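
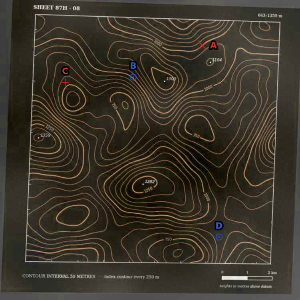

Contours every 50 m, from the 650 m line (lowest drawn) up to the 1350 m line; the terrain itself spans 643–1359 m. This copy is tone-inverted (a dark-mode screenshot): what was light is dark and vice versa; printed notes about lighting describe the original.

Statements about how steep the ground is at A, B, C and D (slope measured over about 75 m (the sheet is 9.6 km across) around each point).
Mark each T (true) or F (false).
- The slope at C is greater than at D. T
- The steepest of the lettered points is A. F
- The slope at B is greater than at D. T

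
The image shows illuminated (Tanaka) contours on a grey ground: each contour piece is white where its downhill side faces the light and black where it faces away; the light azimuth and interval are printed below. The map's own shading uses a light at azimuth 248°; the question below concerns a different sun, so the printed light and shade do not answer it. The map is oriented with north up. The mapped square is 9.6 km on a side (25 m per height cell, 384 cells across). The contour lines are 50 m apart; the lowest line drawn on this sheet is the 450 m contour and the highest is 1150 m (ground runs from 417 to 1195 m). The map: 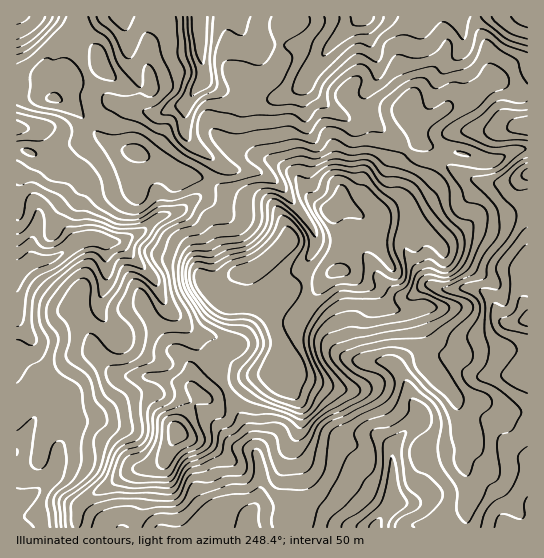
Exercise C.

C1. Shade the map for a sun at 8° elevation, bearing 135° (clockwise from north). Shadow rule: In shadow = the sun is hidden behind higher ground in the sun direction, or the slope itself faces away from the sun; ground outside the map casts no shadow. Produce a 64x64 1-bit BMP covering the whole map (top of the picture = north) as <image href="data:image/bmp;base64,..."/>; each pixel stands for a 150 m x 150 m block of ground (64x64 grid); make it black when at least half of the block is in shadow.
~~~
<image width="64" height="64" href="data:image/bmp;base64,Qk0+AgAAAAAAAD4AAAAoAAAAQAAAAEAAAAABAAEAAAAAAAACAAATCwAAEwsAAAIAAAAAAAAA////AAAAAAAOAAAAAAeAAB4AAAMAB/gA/gAAAgAH/AD/AAAAAAP/AH/AAAAAA4cA//AAAAABgAD/+AABAAGAAP/8AAEAAYAA///AAwABgAD//8ADAAGAAP//4AEAAcAA///gAAAB/AB///AAAAD+AD//8AAAADwAP//4AAAAPAA///gAAAAQAD//+AAAAAAAP//wAAAAAAA//5wQAAAAAH///DwAGAAA///4PgAAAAD///B/AAAAAP//8X8AAAAA///z/wAAAAD///v+AAAAB/8//AAAAAAD8DgeAAAAAAD4OD4AAAAAAPw+NAAAAH8A/j4+AAAAPwD/P34AAAAAAP+//kAEAAAA////8A8AAAD////+DwAAAP////8PAAAA/////48AAABz////zgAAADPf///OAAAAEA///8wAAAAAD///ngAAAAAP//+/AAAAAB////8AAAAAOf///4MAAQAx////g4ABAAA////zgAAAAB////IAAAAAH/f/+AAQgAAf5//4Afz8Dj/P//AH//wOPx//8AB/AAx/P//gAAgAAH9//4AAAAAAf//+AwAAAAAf//8PiAAwAAf//5+MABAAB///n84AAAAH/5/f78DAAQf+H//34OADB+AP//vg8AMHwA//++P4AwfAD/8/5/gDB8AD/x/n/AcHwAH/G+z+BwOAAf8DgA=="/>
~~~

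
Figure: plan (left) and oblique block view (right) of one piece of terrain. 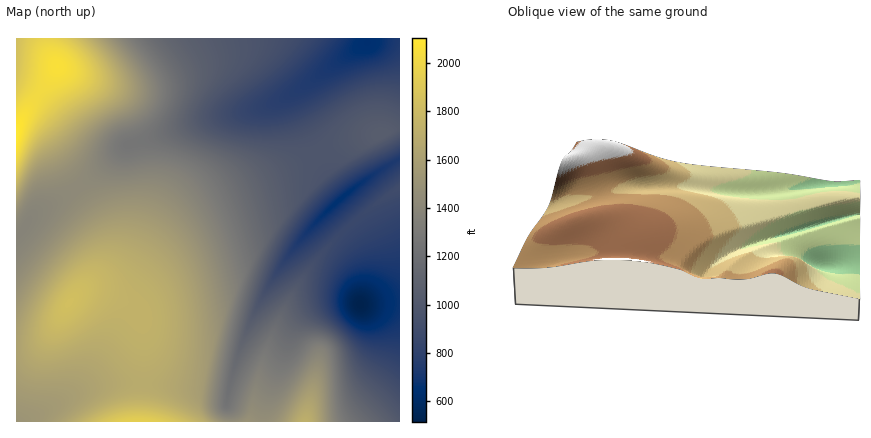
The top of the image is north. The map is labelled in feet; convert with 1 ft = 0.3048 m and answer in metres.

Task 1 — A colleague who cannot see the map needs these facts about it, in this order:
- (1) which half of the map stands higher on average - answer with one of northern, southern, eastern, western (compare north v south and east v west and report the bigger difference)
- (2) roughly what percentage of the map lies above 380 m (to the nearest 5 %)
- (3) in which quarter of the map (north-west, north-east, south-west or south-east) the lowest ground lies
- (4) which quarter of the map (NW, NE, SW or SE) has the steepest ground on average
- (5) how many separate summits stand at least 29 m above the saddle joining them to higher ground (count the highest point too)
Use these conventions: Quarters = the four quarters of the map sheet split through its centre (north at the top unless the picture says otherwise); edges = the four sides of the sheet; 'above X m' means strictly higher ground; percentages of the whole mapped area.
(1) The western half stands higher on average than the eastern half.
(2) About 55 % of the map lies above 380 m.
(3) The lowest ground is in the south-east quarter.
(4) The south-east quarter is the steepest part of the map.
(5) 4 summits rise at least 29 m above their surroundings.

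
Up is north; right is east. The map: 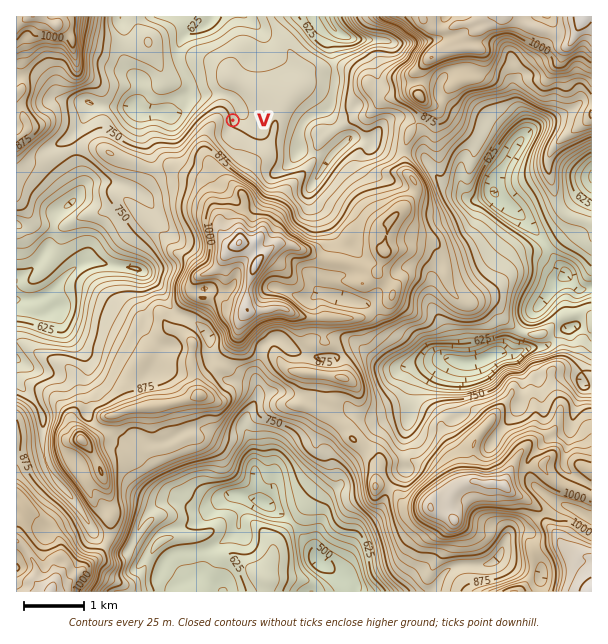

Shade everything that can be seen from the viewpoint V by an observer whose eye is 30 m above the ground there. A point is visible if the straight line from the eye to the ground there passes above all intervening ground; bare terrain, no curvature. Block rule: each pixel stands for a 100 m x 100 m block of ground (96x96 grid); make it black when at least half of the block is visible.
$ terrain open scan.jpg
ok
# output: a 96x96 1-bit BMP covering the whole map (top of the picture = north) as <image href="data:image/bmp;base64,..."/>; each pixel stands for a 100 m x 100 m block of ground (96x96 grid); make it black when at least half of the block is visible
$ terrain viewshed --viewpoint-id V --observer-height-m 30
<image width="96" height="96" href="data:image/bmp;base64,Qk2+BAAAAAAAAD4AAAAoAAAAYAAAAGAAAAABAAEAAAAAAIAEAAATCwAAEwsAAAIAAAAAAAAA////AAAAAAAAAAAAAAAAAAAAAAAAAAAAAAAAAAAAAAAAAAAAAAAAAAAAAAAAAAAAAAAAAAAAAAAAAAAAAAAAAAAAAAAAAAAAAAAAAAAAAAAAAAAAAAAAAAAAAAAAAAAAAAAAAAAAAAAAAAAAAAAAAAAAAAAAAAAAAAAAAAAAAAAAAAAAAAAAAAAAAAAAAAAAAAAAAAAAAAAAAAAAAAAAAAAAAAAAAAAAAAAAAAAAAAAAAAAAAAAAAAAAAAAAAAAAAAAAAAAAAAAAAAAAAAAAAAAAAAAAAAAAAAAAAAAAAAAAAAAAAAAAAAAAAAAAAAAAAAAAAAAAAAAAAAAAAAAAAAAAAAAAAAAAAAAAAAAAAAAAAAAAAAAAAAAAAAAAAAAAAAAAAAAAAAAAAAAAAAAAAAAAAAAAAAAAAAAAAAAAAAAAAAAAAAAAAAAAAAAAAAAAAAAAAAAAAAAAAAAAAAAAAAAAAAAAAAAAAAAAAAAAAAAAAAAAAAAAAAAAAAAAAAAAAAAAAAAAAAAAAAAAAAAAAAAAAAAAAAAAAAAAAAAAAAAAAAAAAAAAAAAAAAAAAAAAAAAAAAAAAAAAAAAAAAAAAAAAAAAAAAAAAAAAAAAAAAAAAAAAAAAAAAAAAAAAAAAAAAAAAAAAAAAAAAAAAAAAAAAAAAAAAAAAAAAAAAAAAAAAAAAAAAAAAAAAAAAAAAAAAAAAAAAAAAAAAAAAAAAAAAAAAAAAAAAAAAAAAAAAAAAAAAAAAAAAAAAAAAAAAAAAAAAAAAAAAAAAAAAAAAAAAAAAAAAAAAAAAAAAAAAAAAAAAAAAAAAAAAAAAAAAAAAAAAAAAAAAAAAAAAAAAAAAAAAAAAAAAAAAAAAAAAAAAAAAAAAAAAAAAAAAAAAAAAAAAAAHAAAAAAAAAAAAAAAOEAAAAAAAAAAAAAHMMAAAAAAAAAAACBf+MAAAAAAAAAAACJx+MAAAAAAAAAAAAJh/cAAAAAAAAAAAAPB/+AAAAAAAAAAAAPA//gAAAAAAAAAAYPg//gAAAAAAAAAAAPw//4AAAAAAAAAAAPw//4AAAAAAAAAAA/gf/8AAAAAAAAAAB/wf/+AAAAAAAAAAD44f/8AAAAAAAAAAH4MP/8AAAAAAAAAAPwCP/4AAAAAAAAAAfwAH/4AAAAAAAAAA/4ADn4AAAAAAAAAA/+ABj4AAAAAAAAAB/+Agz4AAAAAAAAAB/+Agf4AAAAAAAAAA/+A4Z8AAAAAAAAAAf/A/48AAAAAAAAAAf/AH4fwAAAAAAAAAP/AH4PwAAAAAAAAAP/gD8fAAAAAAAAAAH/gDf/AAAAAAAAAAH/wD/+AAAAAAAAAAP/4D4+AAAAAAAAAA/j4D48AAAAAAAAAA+D4B48AAAAAAAAAB4B4Bw+AAAAAAIAADgB+BwfAAAAAAIAAHAD8B8PgAAAAAMAAGAD4AcHgAAAAAcAfAADwAIHwAAAAAeAfgABgAAHwAAAAAfAPgABgAB/8AAAAB/gHgADAAP/2AAAAB/wBAADAAf/AAAAAB/wAAAGAA//AAAAA="/>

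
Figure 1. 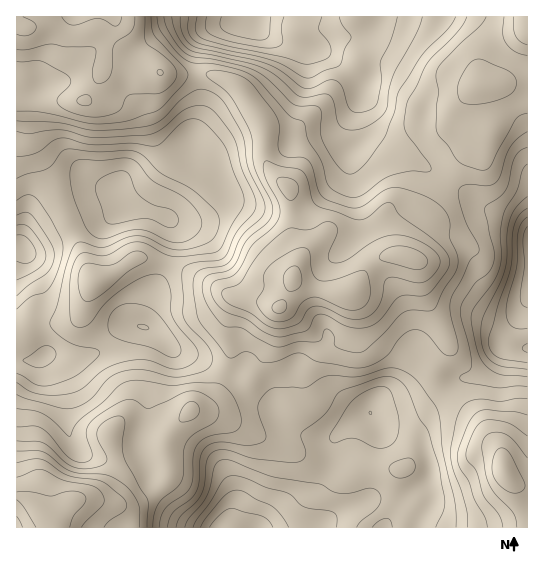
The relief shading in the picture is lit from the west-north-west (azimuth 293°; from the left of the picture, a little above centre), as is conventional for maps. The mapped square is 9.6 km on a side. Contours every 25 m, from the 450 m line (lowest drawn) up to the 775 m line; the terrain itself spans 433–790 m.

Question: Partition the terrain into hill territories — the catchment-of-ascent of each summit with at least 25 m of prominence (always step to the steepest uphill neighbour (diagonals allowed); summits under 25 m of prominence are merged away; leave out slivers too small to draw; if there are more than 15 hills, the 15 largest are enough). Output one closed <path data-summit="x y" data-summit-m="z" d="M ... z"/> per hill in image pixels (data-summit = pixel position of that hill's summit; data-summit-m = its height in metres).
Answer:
<path data-summit="293 278" data-summit-m="760" d="M245 23l-30 4-11 8-4 8-4 18 4 52-8 28 5 25 6 8 14 13 0 6-4 6-15 14-9 4-20 4 4 6 0 14-4 16-10 25-15 21-3 23 14 6 20 19 19 5 39 20 17 21 17 8 19 23 20 8 13 3 15-2 16-14 17-10 10 6 10 0 30-7 20-13 18-18 24-6 24-28 24 1 1-121-6-6-13-6-16-4-11-6-11-9-45-29-36-16-23-16-4-6-3-10 3-34-33-29-11-5-18-3-23-7-23-14z"/><path data-summit="51 521" data-summit-m="790" d="M17 247l0 281 399-1 1-6 11-18-3-8-4-4 3-1 5-15 0-9-4-13-6-10-34-12-15-18-16 7-23 19-20-2-17-5-8-4-19-23-17-8-17-21-39-20-19-5-20-19-22-8-7 0-7 4-17 21-12 7-12 4-11 0-21-5-5-30-1-34-12-21-3-17z"/><path data-summit="26 29" data-summit-m="729" d="M246 16l-230 1 0 229 2 2 3-1 4-10 10-10 16-11 63-25 11 18 18 2 26 9 24-4 9-5 11-12 4-6 0-6-14-13-6-8-5-25 8-28 0-18-4-16 1-26 7-18 5-4 17-7 21 0z"/><path data-summit="527 17" data-summit-m="723" d="M527 16l-148 0-4 11-6 6-10 4 6 4 4 13-2 23-7 24 0 18 4 12 26 20 36 16 45 29 11 9 11 6 16 4 13 6 5 6z"/><path data-summit="505 473" data-summit-m="749" d="M517 347l-14 0-24 28-24 6-18 18-20 13-30 7-14-1 12 13 34 12 6 10 4 13 0 9-2 10-6 6 4 4 3 8-11 18 0 7 111-1 0-178z"/><path data-summit="95 281" data-summit-m="623" d="M123 208l-10 5-32 10-48 26-10 1 2 3 3 17 12 21 1 34 5 30 21 5 11 0 24-11 13-16 8-8 10-1 8 2 3-23 15-21 10-25 4-16 0-14-6-8-9-4z"/>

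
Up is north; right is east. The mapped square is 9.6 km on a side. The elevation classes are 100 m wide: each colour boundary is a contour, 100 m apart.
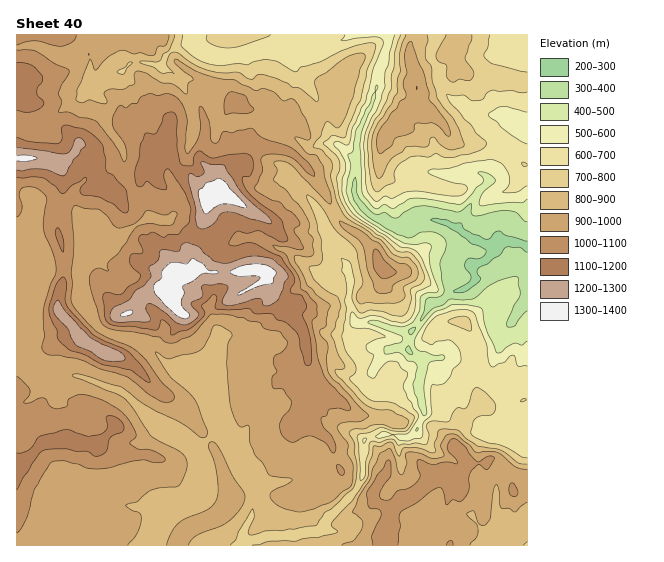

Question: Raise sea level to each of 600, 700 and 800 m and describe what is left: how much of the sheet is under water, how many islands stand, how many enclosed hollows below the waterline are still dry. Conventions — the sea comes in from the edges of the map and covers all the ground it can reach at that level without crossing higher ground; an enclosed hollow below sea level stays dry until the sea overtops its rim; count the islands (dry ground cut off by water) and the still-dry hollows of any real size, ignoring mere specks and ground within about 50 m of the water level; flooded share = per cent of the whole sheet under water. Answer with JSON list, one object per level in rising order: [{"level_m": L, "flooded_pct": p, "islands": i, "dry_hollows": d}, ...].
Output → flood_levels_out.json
[{"level_m": 600, "flooded_pct": 11, "islands": 0, "dry_hollows": 0}, {"level_m": 700, "flooded_pct": 21, "islands": 0, "dry_hollows": 0}, {"level_m": 800, "flooded_pct": 29, "islands": 0, "dry_hollows": 0}]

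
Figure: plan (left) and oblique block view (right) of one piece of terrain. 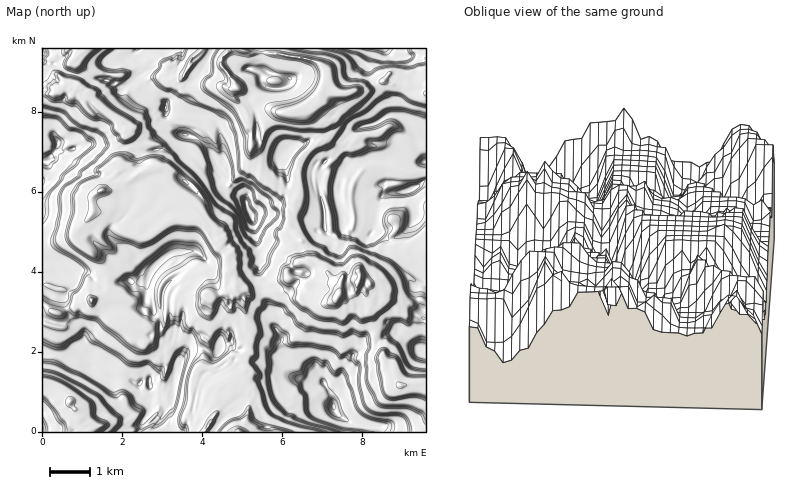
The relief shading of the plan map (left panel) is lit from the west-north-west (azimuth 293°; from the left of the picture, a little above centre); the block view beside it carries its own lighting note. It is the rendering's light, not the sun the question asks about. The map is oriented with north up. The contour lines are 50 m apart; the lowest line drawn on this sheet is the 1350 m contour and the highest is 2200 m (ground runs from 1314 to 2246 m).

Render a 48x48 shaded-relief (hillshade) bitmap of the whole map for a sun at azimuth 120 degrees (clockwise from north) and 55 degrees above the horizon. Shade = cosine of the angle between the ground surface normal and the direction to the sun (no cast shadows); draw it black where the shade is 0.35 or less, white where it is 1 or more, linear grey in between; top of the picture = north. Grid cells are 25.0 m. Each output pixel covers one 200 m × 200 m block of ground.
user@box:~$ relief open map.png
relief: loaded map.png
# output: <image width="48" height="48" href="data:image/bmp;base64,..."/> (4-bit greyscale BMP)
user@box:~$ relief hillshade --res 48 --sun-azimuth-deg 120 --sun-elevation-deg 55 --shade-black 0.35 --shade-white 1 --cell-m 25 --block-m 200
<image width="48" height="48" href="data:image/bmp;base64,Qk32BAAAAAAAAHYAAAAoAAAAMAAAADAAAAABAAQAAAAAAIAEAAATCwAAEwsAABAAAAAAAAAAAAAAABEREQAiIiIAMzMzAERERABVVVUAZmZmAHd3dwCIiIgAmZmZAKqqqgC7u7sAzMzMAN3d3QDu7u4A////AHiHq7zv3ZVol3irMmuIh1QhEliavKd3apd5vLvN3thkRqqblEmqh2Z1VmiaqaqXeoeLvcyry9umEpqqune8qJnLvJiHWKuql1iru8uqy7uqMHq6u7q9y7vdzbhjV5u7u7qqqJmYrLq7UFq7u7vMzLvNvMliRlnNy7qYeHmom7qrYEq7u7vd3LzMu7lSNGi8zHdmaJq7u7uskCq7u7ve3M3su7hCJGm5dkVnmau7vMud0Qi6u7vO7M3uyapzE2rJU1eaq7u6m8qu5gWoir3d7LzuuJyUI2q6hZq7u7uom8zN60WpR6zu7bvMy6qmMmqsuqvdu7iKmM7bzKm9hYvu7rzLuqvKVHmu7ave6oqoi77su6jOx4vu7ZnMzMzLd7q97rvN7JmJu7zuuom9yqve3Zq7u7zLq+3MzLzMzJeru7zNyJu8y7vdy6iLu7zczd7czIrduqu7u7qry5q9zLzuu4eZm73bzu3O7KmZq8u7vLmZu5i+3M3v2XeJq8zLvO7N7bqEeby7vMmKq5ad287typebl77cu8/su6qmSau7uriKq5Vqu87cu6eLp2zczL7suru6Rau9zKh5qqhmirvLqJqKuXqs3Mzcyru7dZu97tlnmqumWtuoloypqoiK27vMy7u7l5u7zu2Xd5qnW922VlqqqXVoupq8u7u5eL3Lu+7ahmiXa97ISGV5mFEld4q7u6qHed7cvM3uy6dWnMzJRqh3eJQTRpq7u3d3nM3tus7u3LlnzLmHZZu5mrhWY2qqq2U2q83Ku83u3Mh6zLlSRZvLusqZqEe4eIQkm7zLu7vO3LqrrclAEnzNzMyrunfMZHQze7u7u7u7zMvLm7pwAEzczN27umfNt2RDaru7u7u7u7vKmJyDMTztvcy7u4WcymRUaru7u7u7u7zKib1WVGruzdy7u6h4qiI0WqzLu7u7u6yqvepVVpvuzdu7vMuXaEEBJ4rLu7u7u6mszekji6vdzeu7vM3dhKURAlm7u7u7y6nduZdZupvdveu7vMvM3JlCISSruqu7upvdtTi7ymjuve27u7u7u3eEMhFaqHiambzdpCi8y2TfzO7Lu7u7zcmJQzE2mXaIm7zNlCfO7ZSP7N7d3Lu7zeyalUNZu7qauqzclSXP/rlK7tzN7ty7u9yauHVYzty7yqqstjWu/tuZvv273e3Lu8y6h4hnvuzM3Jq7tjet7bq8ze/aic7cu8t1erp4q9zLvMu7pji7y6rM3f/+2mrcvLl3mauqmL3Jq7u7hWm6iKzO7d/u3uzMupmqiLypmazai7qZl5u6hnir7u3u/t3Kqpu6u8u5q6vMqom5esy6mHVHve3e/+24mlnLuqvMq7u6ibl4it3KqYhze8rO7u27u1WZqqzdy7l5vLdYeL3Lq6iWSslGnLzLu3V7y8us7aZqm9pFiavMrMqYat2VVoqpqplp7tyoq7k2qM1zm8zLqsy4ac3agxNEVWlm3/7Ku7p0ZYyTjMzMu6mIZXial0NCRTeFnv/su6unUkqzSr3bu8tzIzVXZ2aFaA=="/>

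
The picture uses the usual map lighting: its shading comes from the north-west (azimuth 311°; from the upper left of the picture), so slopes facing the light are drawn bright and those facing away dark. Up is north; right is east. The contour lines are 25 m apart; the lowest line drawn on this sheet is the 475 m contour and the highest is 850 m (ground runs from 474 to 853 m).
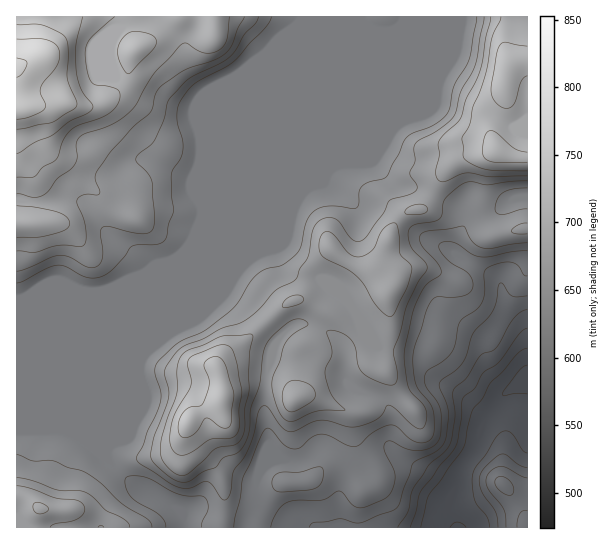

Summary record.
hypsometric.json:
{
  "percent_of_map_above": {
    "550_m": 94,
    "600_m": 89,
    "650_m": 46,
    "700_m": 21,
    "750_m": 7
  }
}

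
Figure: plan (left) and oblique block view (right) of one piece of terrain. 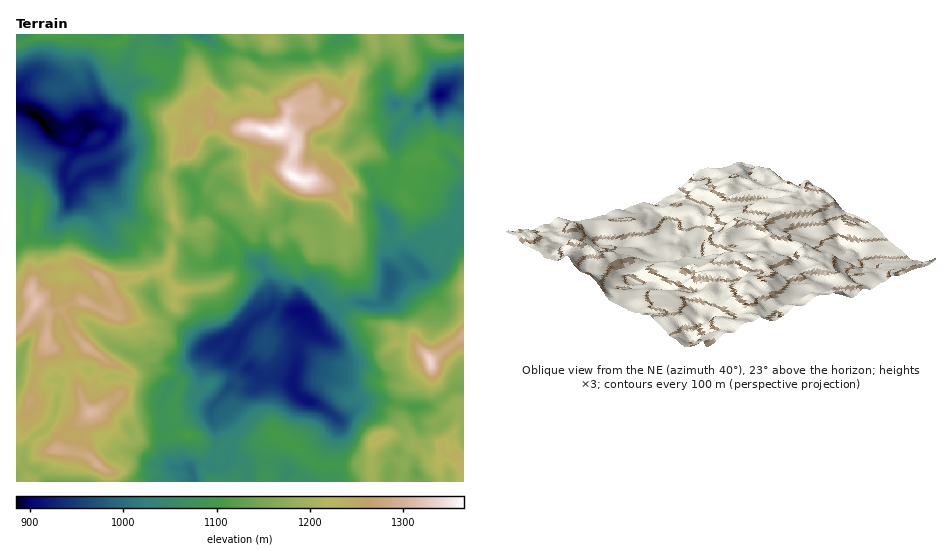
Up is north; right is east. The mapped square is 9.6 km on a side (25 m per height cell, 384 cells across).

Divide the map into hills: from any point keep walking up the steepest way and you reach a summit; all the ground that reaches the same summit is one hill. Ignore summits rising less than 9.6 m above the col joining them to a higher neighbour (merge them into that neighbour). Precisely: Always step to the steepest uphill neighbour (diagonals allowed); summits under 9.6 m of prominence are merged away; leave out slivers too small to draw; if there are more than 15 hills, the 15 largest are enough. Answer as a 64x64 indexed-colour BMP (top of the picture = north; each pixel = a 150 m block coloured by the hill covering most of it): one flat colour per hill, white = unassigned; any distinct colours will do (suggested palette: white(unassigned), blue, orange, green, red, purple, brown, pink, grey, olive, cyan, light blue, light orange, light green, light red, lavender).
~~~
<image width="64" height="64" href="data:image/bmp;base64,Qk12CAAAAAAAAHYAAAAoAAAAQAAAAEAAAAABAAQAAAAAAAAIAAATCwAAEwsAABAAAAAAAAAA////ALR3HwAOf/8ALKAsACgn1gC9Z5QAS1aMAMJ34wB/f38AIr28AM++FwDox64AeLv/AIrfmACWmP8A1bDFAAAAqqqqqqqqqqqhERAAAAACIiIiIiIgAAAACZmZmZmZAAqqqqqqqqqqqqoREAAAAAIiIiIiIiIAAAAJmZmZmZlKqqqqqqqqqqqqRHd3dyIAAiIiIiIiIgAAAACZmZmZmUqqqqqqqqqqqmRHd3d3IiIiIiIiIiIiAAAAAJmZmZmZCqqqqqqqqmZmREd3d3ciIiIiIiIiIiIAAAAACZmZmZkAqqqqqqqmZmRER3d3d3IiIiIiIiIiIgAAAAAJmZmZmQAKqqpmpmZmZERHd3d3ciIiIiIiIiIiAAAAAACZmZmZAACqZmZmZmZkREd3d3ciIiIiIiIiIiIAAAAACZmZmZkAAAZmZmZmZmZmZ3d3dyIiIiIiIiIiIgAAAACZmZmZmQAABmZmZmZmZmZnd3d3IiIiIiIiIiIiIAAACZmZmZmZAAAAZmZmZmZmZmd3d3ciIiIiIiIiIiIiIJmZmZmZmZkAAABmZmZmZmZmZ3d3d3IiIiIiIiIiIiIimZIiIiKZmQAAAGZmZmZmZmZnd3d3dyIiIiIiIiIiIiIiIiIiIiKZAAAAZmZmZmZmYAB3d3d3IiIiIiIiIiIiIiIiIiIiIikAAABmZmZmZgAAAAd3d3dyIiIiIiIiIiIiIiIiIiIiIgAAAAZmYAAAAAAAAHd3d3ciAAAAIiIiIiIiIiIiIiIiAAAAAAAAAAAAARAAB3d3d3AAAAAiIiIiIiIiIiIiIiJAAAAAAAAAAAAREURHd3d3AAAAACIiIiIiIiIiIiIiIkAAAAAAAAAAzMxERER3d3AAAAAAIiIiIiIiIiIiIiIgQAAAAAAAAMzMxEREREN3cAAAAAAiIiIiIiIiIiIiIiBEAAAAAAAMzMxERERDMzNzAAAAAAIiIiIiIiIiIiIiAEQAAAAAAMzMzERERDMzMzMAAAAAAiIiIiIiIiIiIiAAREAARADMzMzMzMzDMzMzMzAAAAAAIiIiIiIiIiIiIABERERETMzMzMzMzDMzMzMzMwAAAAARIiIiIiIiIiIgAERERETMzMzMzMzDMzMzMzMzMwARERESIiIiIiIiIiAARERERMzMzMzMzDMzMzMzMzMzMRERERESIhEiIiIiIABERERMzMzszMzMMzMzMzMzMzMxERERERERERIiIiIAAEREREzMzu7sxEMzMzMzMzMzMxEREREREREREiIiIAAARERETMzu7uREQzMzMzMzMzMzERERERERERERIiIgAABERERO7u7u5ERDMzMzMzMzMzMREREREREREREiIgAAAERERO7u7u7kREMzMzMzMzMzMREREREREREREAAhERAARERE7u7u7uREQzMzMxETMzMREREREREREREQABEREABERETu7u7u5EQzMzMxERERERERERERERERAAAFURERAERERO7u7u5EMzMzMxEREREREREREREREQAAAFVREREAFERE7u7u7kMzMzM7sREREREREREREQAAAAAFVVVRERARAETu7u7jMzMzM7uxERERERERERERAAAAAAVVVVUREREABO7u7jMzMzu7u7EREREREREREREAAAAAAFVVVVUREAAA7u7uMzMzu7u7sREREREREREREAAAAAAFVVVVVVEQAAAO7uMzM7u7u7uxERERERERERERAAAAAAVVVVVVUREAAA7uMzM7u7u7u7sREREREREREREQAAAAVVVVVVVVEQAAAOMzM7u7u7u7uxEREREREREREREAARFVVVVVVVURAAAAMzMzu7u7u7u7EREREREREREREREREVVVVVVVVREAAAEzMzu7u7u7u7ERERERERERERERERERFVVVVVVVEQAAARMzO7u7u7u7/xERERERERERERERERERVVVVVVURAAABERO7u7u7v///8RERERERERERERERERFVVVVVVREQAAEREf+7u///////EREREREREREREREREVVVVVVRERAAABEf///////////xEREREd3dERERERERVVVVVREREAAAAR////////////3d3d3d3d3RERERERFVVVVRERERAAEQAA8R////////Dd3d3d3d3dEREREREVVVVVERERERERAAARER//////AN3d3d3d3d0RERERERVVVVUREREREREQABERERH///AA3d3d3d3d3REREREREVVVVRERERERERERERERER/xEAAN3d3d3d3RERERERERFVVVERERERERiBEREREREREQAA3d3d3dERERERERERERVVURERERERGIgRERERERERAADd3d0RERERERERERERFVURERERERGIiBEREREREREAAA3dAREREREREREREQAABREREREREYiIgREREREREQAADQAAEREREREREBEAAAAAARGBEREYiIiIERERERERAAAAAAERERERERAAAAAAAAAAEYERERiIiIiBEREREQAAAAABERERERERAAAAAAAAAAAAiIGIiIiIiIEREREAAAABEREREREREREAAAAAAAAAAACIiIiIiIiIiBEREQAAAAEREREREREREQAAAAAAAAAAAIiIiIiIiIiIERERAAAAAREREAARERERAAAAAAAAAAAAiIiIiIiIiIiBEREAAAABEAAAAAAAABAAAAAAAAAAAACIiIiIiIiIiIEREQAAAAAAAAAAAAAAAAAAAAAAAAAAAIiIiIiIiIiIiBERAAAAAAAAAAAAAAAAAAAAAAAAAAAA"/>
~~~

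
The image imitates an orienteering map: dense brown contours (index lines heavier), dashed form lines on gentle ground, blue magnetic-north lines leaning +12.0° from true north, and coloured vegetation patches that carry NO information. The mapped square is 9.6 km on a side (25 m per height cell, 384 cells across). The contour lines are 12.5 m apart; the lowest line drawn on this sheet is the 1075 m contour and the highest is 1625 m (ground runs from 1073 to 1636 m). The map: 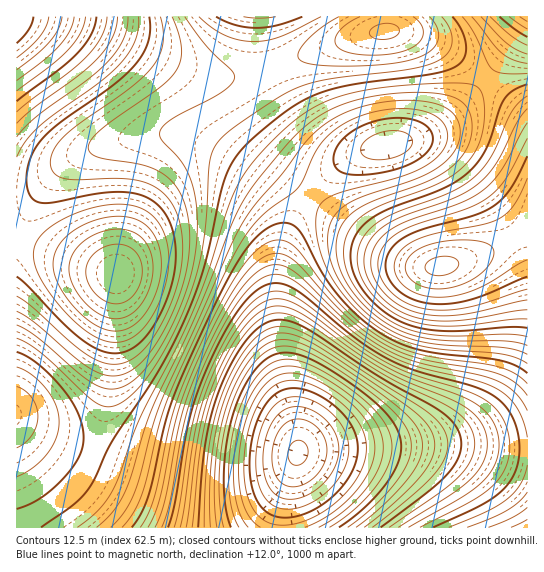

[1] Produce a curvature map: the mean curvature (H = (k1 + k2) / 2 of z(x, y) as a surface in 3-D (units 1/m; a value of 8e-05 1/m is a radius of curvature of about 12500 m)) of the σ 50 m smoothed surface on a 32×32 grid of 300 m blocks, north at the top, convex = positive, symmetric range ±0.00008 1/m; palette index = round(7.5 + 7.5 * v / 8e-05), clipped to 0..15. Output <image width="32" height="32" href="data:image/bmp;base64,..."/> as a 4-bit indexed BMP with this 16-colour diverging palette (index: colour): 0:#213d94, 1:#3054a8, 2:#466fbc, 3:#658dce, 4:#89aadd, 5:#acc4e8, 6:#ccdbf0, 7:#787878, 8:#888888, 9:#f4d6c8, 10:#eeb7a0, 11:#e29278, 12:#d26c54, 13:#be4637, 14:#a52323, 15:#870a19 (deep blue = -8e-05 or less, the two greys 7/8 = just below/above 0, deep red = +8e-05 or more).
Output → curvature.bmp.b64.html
<image width="32" height="32" href="data:image/bmp;base64,Qk12AgAAAAAAAHYAAAAoAAAAIAAAACAAAAABAAQAAAAAAAACAAATCwAAEwsAABAAAAAAAAAAlD0hAKhUMAC8b0YAzo1lAN2qiQDoxKwA8NvMAHh4eACIiIgAyNb0AKC37gB4kuIAVGzSADdGvgAjI6UAGQqHAKu83d3Ll1MQABI0V3d2ZlWau83dy5dTEAABJFZ2ZmVUiau83duXUxAAASNFZlVVRGiavM3bl1MQAAEjRVVVRERWiavNy5dTEAAAEjRUREQzRXiavcqXUxAAABI0REMzMzRnirzKh1MQAAASNEMzMzMjVnmsyodTEAAAEjRDMyIiI0Z5rMqHUxAAASNFVEMzMyRXir3bl1MQABI0Z3ZlVEM1aJvO25hkEAAjVomph2VURXir3uyoZCABNWisy6mHZVaJvO/9qGQgAkaKzu3LqHZXms3v/bl0IRNXrO//7bqHaJvO//65dTEUab7////bmHms3v/+ynZCJXrf////7bh5q97//sqGQzWK3////+25aJq87u25hlNFeb3///7cqWeJq83cqYZURXibzd3MuqlWeJmruqmHZVZniJqqqpmZRWZ4mqmYh3ZmZmZnd3eIiURFZniIiIh3ZlVERERVZ4gzNEVmd3iIh3ZUMhERI0Z4MzM0RVZ3iIh2QxAAAAE0aDMzM0RWZ4iIhlMgAAABNGhURERFVneJmZhlQyERI0V4ZmVVVWZ4iZqZh2VEREVmeId3ZmZneImaqpmId3d3d4iZiId3d4iZqqqqqqqqmZiIqqmZiIiImaq7zN3d3cupmMy7qpmZmZmqvN7////ty5jd3MuqqZmZqrzv/////9yo"/>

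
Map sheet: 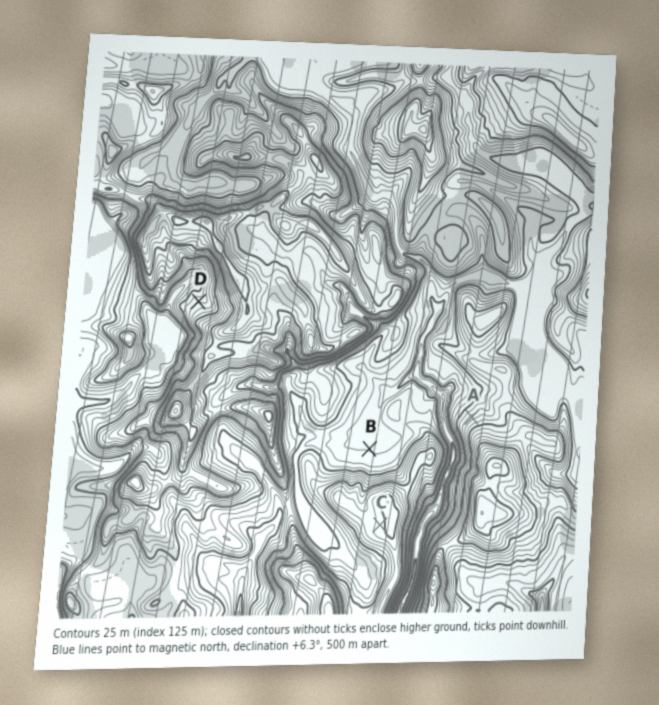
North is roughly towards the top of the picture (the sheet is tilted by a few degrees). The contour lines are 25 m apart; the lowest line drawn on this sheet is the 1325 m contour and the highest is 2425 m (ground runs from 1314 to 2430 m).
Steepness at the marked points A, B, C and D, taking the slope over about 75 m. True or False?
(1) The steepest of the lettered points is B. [False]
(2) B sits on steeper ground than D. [False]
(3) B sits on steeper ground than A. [False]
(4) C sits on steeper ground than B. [True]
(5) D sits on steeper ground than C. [True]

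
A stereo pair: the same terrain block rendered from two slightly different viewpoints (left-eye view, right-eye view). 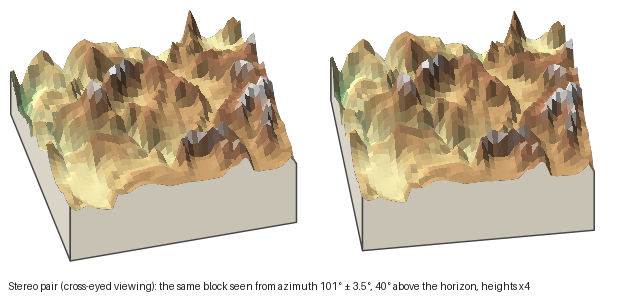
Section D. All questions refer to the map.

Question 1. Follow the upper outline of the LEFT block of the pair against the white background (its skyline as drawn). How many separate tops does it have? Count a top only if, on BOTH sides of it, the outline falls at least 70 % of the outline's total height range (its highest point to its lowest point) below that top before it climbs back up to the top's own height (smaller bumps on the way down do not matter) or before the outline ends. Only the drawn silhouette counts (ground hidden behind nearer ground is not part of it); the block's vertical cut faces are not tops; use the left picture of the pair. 0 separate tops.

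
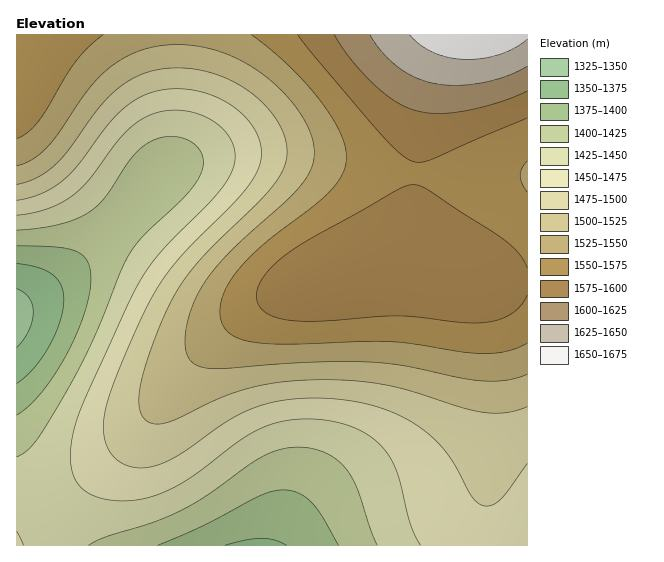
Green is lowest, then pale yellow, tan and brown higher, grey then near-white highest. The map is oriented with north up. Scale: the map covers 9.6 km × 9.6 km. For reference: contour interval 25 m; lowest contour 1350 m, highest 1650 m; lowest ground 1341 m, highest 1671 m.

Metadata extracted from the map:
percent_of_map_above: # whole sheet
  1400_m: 94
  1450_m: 73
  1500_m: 49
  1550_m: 30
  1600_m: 5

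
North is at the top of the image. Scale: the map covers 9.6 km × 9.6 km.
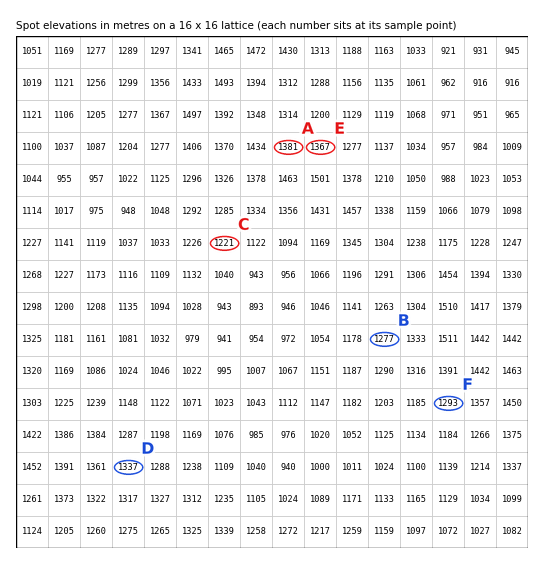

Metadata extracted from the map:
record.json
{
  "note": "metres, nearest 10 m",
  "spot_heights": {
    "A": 1380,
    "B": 1280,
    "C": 1220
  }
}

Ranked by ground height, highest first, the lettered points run E D F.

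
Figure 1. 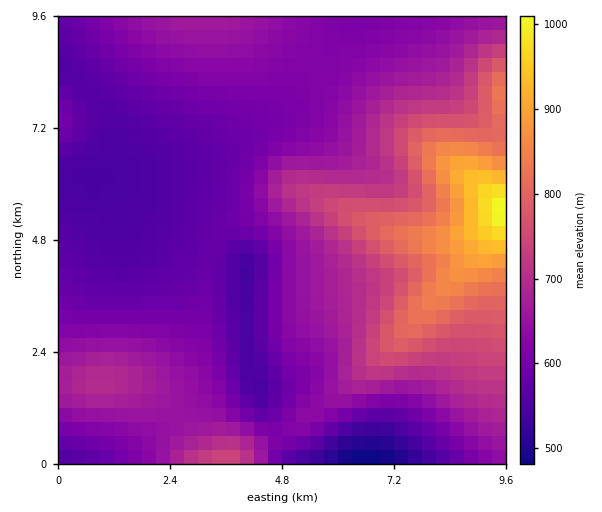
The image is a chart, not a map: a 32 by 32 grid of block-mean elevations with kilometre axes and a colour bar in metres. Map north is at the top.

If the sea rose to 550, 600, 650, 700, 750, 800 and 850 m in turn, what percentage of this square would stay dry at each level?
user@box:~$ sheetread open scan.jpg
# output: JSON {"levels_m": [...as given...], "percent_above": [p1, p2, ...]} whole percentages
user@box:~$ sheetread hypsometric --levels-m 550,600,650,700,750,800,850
{"levels_m": [550, 600, 650, 700, 750, 800, 850], "percent_above": [94, 68, 40, 24, 15, 9, 5]}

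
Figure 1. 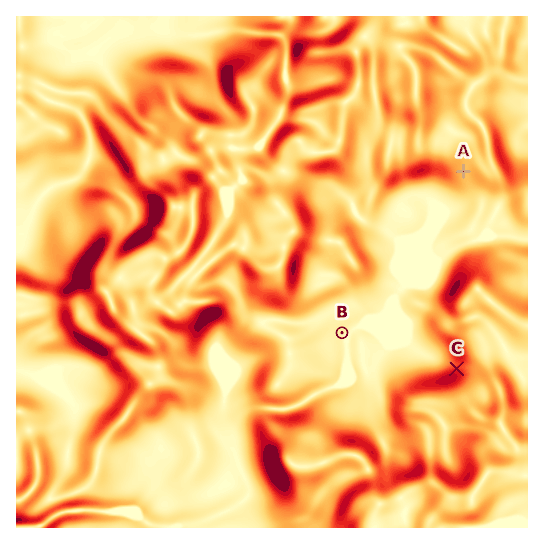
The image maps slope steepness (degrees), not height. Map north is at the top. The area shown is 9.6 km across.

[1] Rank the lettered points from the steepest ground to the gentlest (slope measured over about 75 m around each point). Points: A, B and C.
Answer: C A B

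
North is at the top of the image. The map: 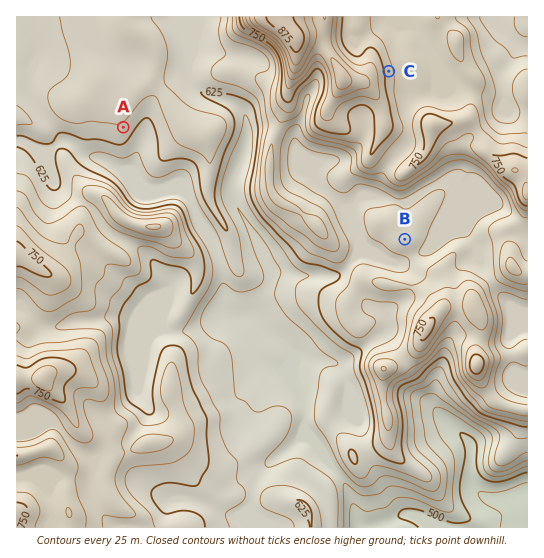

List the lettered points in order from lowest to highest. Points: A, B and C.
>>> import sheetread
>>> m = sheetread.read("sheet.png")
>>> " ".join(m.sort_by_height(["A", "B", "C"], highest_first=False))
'A B C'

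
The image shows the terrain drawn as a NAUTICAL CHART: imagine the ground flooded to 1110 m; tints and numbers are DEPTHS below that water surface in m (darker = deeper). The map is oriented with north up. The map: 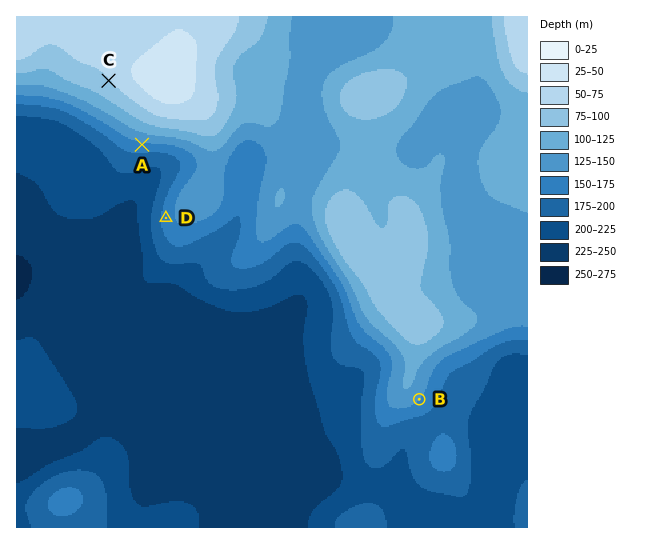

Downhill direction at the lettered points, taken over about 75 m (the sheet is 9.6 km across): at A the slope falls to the S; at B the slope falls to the SE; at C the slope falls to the SW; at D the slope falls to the W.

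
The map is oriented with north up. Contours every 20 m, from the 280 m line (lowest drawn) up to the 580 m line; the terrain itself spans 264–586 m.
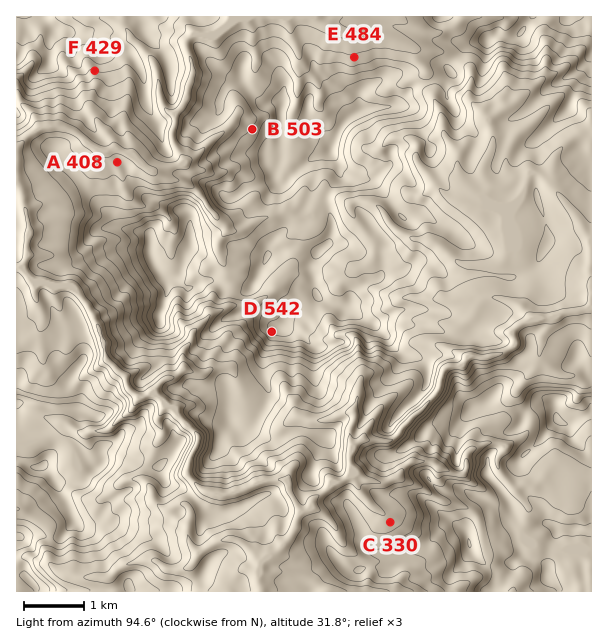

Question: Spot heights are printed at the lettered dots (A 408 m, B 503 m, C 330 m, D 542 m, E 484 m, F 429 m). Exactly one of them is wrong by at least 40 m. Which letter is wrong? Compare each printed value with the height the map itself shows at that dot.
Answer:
F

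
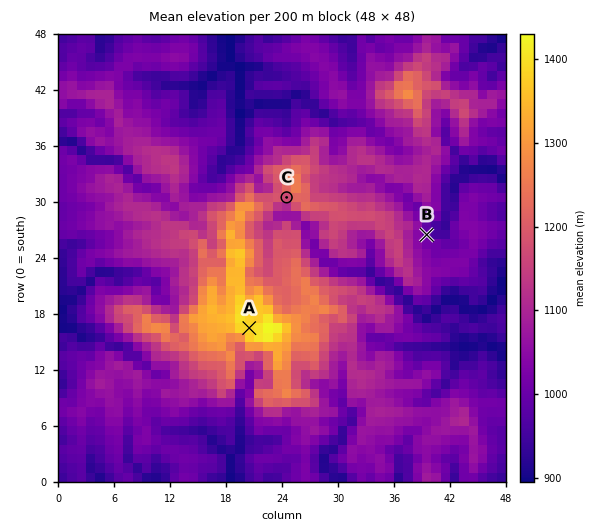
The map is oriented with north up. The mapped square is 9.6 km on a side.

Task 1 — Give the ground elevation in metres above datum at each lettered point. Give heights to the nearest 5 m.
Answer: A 1385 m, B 1000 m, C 1165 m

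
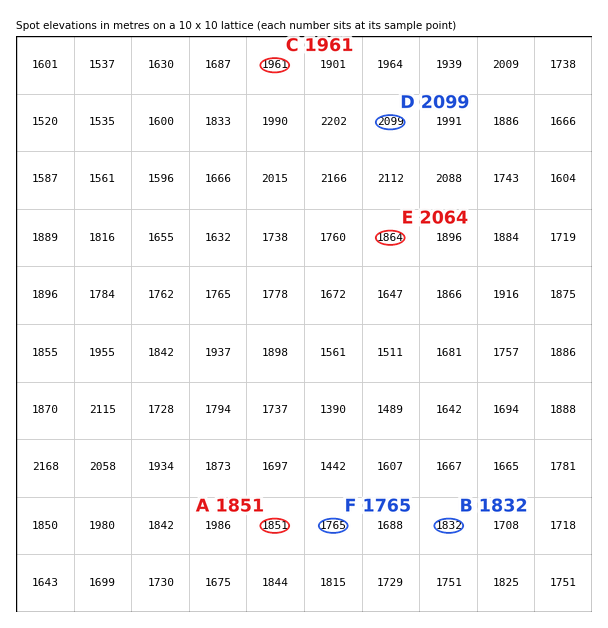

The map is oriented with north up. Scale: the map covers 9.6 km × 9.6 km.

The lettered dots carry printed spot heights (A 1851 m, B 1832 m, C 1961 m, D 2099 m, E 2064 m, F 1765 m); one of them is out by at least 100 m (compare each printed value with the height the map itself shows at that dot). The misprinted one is E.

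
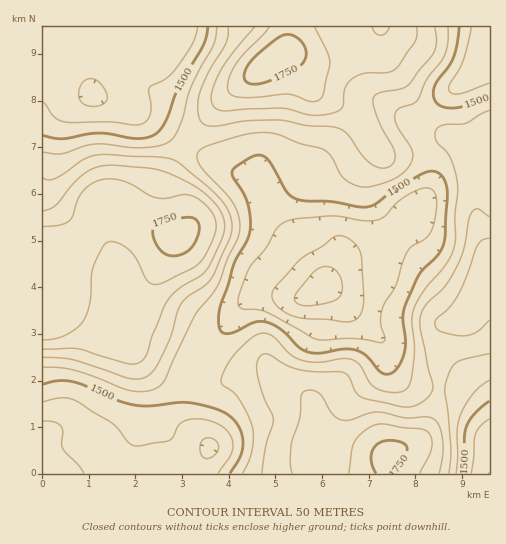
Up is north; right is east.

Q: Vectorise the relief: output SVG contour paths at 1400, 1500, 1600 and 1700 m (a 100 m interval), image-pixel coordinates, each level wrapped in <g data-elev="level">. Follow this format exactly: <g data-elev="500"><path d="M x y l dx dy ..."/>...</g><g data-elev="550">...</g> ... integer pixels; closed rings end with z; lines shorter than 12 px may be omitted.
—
<g data-elev="1400"><path d="M205 458l-5-6 1-9 4-5 7 0 6 5 0 7-6 7z"/><path d="M43 421l11 1 7 4 2 5-1 12 1 6 16 16 5 8"/><path d="M344 322l-17-3-23-1-12-2-14-9-5-6-1-5 3-9 25-27 23-14 10-9 6-1 6 1 6 3 9 11 2 8 1 31 0 15-3 10-6 6z"/><path d="M89 106l-8-4-2-9 4-10 4-4 5 0 4 1 6 5 4 7 1 6-1 3-4 4z"/></g><g data-elev="1500"><path d="M463 473l1-37 2-9 8-13 15-13"/><path d="M43 384l14-3 12 0 13 4 32 14 18 6 17 1 38-4 19 4 16 5 8 6 6 6 4 7 3 8-2 17-11 18"/><path d="M387 374l-7-3-13-15-11-6-12-1-26 4-13-2-7-5-16-16-15-8-13 0-24 11-5 0-4-2-2-10 1-16 14-41 13-24 3-12 0-14-3-12-15-27 1-5 3-3 17-11 9-1 7 6 16 29 9 8 11 3 28 1 29 5 13-3 16-12 34-20 11 0 7 5 3 8 1 10-3 49-6 11-19 19-12 27-4 15 3 24-2 13-7 15-4 5z"/><path d="M489 97l-25 9-11 2-11-2-7-6-2-7 2-8 15-20 4-10 5-28"/><path d="M208 27l-2 10-3 9-25 44-14 33-8 11-8 3-10 2-36-6-13 1-27 5-19-4"/></g><g data-elev="1600"><path d="M449 473l2-25-6-57 3-14 4-10 6-6 31-7"/><path d="M43 357l30 3 58 19 10 0 7-4 9-9 11-22 13-40 7-8 18-11 7-9 17-37 2-13-4-15-10-14-38-33-10-5-61-4-13 0-13 5-28 18-7 2-5-2"/><path d="M489 217l-10-8-4 0-3 3-3 8-5 29-7 17-11 20-18 17-6 9-2 9 0 8 13 58-3 8-9 8-9 3-8 1-38-8-10-6-7-15-5-5-42-3-14-4-20-12-5 0-3 3-3 8 1 13 5 18 9 18 1 6-7 27-4 26"/><path d="M228 27l0 9-2 7-17 28-10 23-1 18 1 7 3 4 5 3 8 0 31-5 31-1 30 6 28 1 12 7 14 20 8 8 7 5 7 1 6-1 4-3 2-4 0-6-17-34-5-15 0-7 6-5 23-4 8-6 24-32 3-10-2-14"/></g><g data-elev="1700"><path d="M420 473l11-23 1-9-3-7-7-5-40-5-13 4-13 12-4 9-3 24"/><path d="M43 340l11-1 11-4 11-6 7-8 7-19 3-34 8-18 6-7 9-1 12 7 8 10 12 22 4 3 5 0 33-14 9-7 6-7 6-11 4-11 1-8-1-8-4-8-9-8-8-5-10-2-17 3-10 0-8-3-21-12-19-4-14 3-10 7-7 9-5 18-5 6-9 3-16 1"/><path d="M269 27l-26 28-10 14-4 9-2 8 2 6 3 3 18 3 38-4 23 8 5-1 4-2 4-6 6-31-3-11-13-24"/><path d="M372 27l3 6 6 2 5-2 4-6"/></g>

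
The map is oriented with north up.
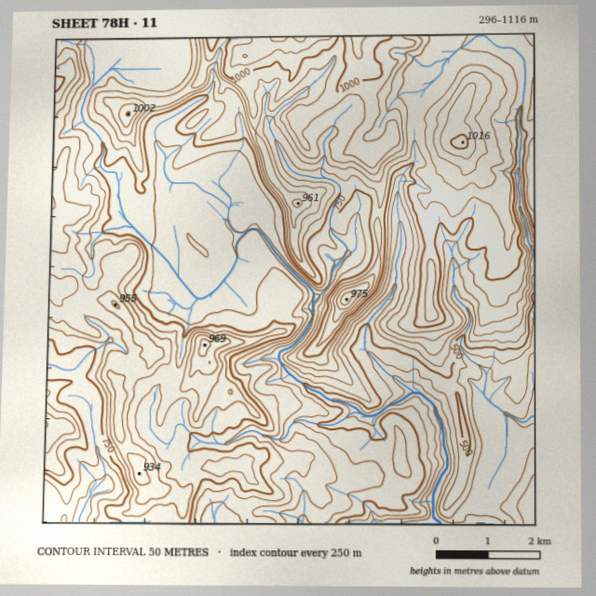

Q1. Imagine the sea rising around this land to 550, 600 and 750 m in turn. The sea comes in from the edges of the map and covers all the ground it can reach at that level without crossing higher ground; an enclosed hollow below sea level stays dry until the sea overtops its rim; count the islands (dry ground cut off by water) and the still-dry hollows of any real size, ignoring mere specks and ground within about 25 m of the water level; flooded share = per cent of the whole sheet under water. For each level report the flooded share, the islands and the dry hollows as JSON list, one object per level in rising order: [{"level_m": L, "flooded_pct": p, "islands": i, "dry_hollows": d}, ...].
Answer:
[{"level_m": 550, "flooded_pct": 14, "islands": 0, "dry_hollows": 0}, {"level_m": 600, "flooded_pct": 18, "islands": 0, "dry_hollows": 0}, {"level_m": 750, "flooded_pct": 48, "islands": 0, "dry_hollows": 0}]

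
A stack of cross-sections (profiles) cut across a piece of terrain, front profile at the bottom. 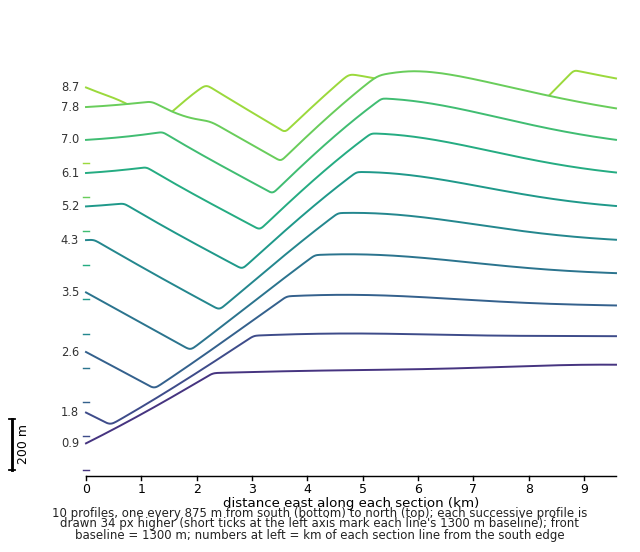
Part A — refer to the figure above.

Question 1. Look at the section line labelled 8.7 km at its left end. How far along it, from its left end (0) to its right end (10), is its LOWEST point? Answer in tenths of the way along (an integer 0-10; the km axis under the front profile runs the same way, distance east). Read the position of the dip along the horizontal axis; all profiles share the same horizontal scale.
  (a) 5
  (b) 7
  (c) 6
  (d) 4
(d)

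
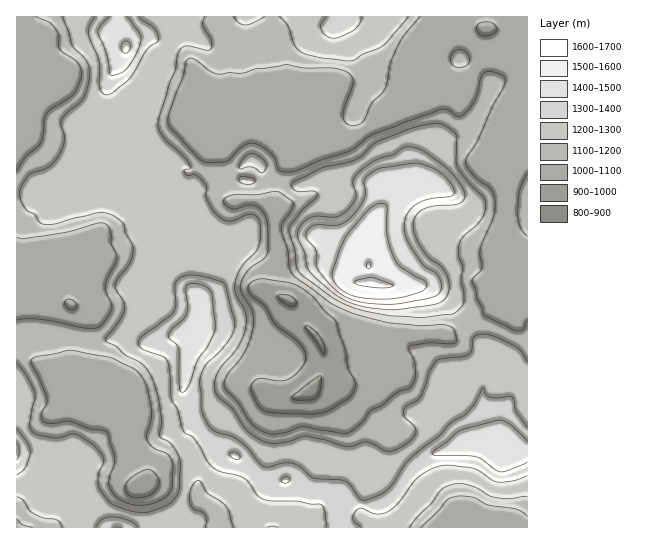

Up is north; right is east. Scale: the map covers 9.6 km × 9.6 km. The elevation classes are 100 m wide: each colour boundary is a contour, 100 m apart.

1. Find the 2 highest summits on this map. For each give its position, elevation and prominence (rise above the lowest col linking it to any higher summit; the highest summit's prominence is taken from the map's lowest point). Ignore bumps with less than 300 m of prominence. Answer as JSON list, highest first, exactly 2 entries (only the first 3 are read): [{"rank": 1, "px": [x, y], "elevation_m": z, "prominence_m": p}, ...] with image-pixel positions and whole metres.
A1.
[{"rank": 1, "px": [382, 285], "elevation_m": 1601, "prominence_m": 703}, {"rank": 2, "px": [126, 47], "elevation_m": 1525, "prominence_m": 392}]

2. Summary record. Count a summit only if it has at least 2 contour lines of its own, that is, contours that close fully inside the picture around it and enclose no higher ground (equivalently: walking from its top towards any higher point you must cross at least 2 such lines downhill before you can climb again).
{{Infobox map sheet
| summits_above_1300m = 1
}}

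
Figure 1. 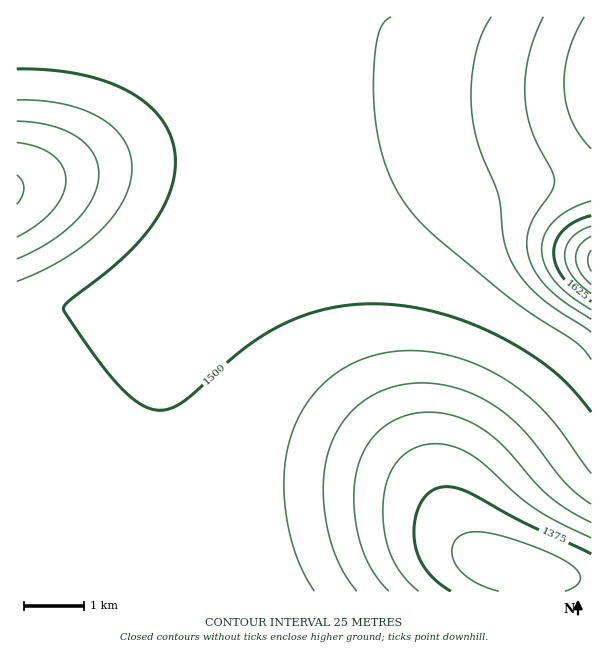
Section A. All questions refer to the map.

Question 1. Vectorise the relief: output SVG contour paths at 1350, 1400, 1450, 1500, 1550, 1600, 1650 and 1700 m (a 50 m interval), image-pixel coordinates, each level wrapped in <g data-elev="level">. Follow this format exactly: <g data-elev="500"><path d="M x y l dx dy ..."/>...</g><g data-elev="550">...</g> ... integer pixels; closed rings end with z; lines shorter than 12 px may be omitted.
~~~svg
<g data-elev="1350"><path d="M499 591l-25-9-10-7-7-8-4-7-1-9 2-8 5-7 14-4 21 2 35 11 32 13 13 9 6 9 0 5-3 4-12 6"/></g><g data-elev="1400"><path d="M419 591l-17-16-10-18-7-21-2-26 3-24 7-18 11-13 16-9 11-2 12 0 12 3 12 5 16 12 33 30 17 13 22 14 36 17"/><path d="M17 175l5 5 2 8-2 7-5 9"/></g><g data-elev="1450"><path d="M357 591l-17-25-10-29-6-36 1-33 7-27 13-22 18-18 23-12 22-5 26 0 25 5 26 11 17 11 16 14 15 16 31 41 13 12 14 10"/><path d="M17 121l33 4 15 5 12 7 9 7 7 9 5 11 1 10-1 11-5 12-7 12-10 12-26 21-33 17"/></g><g data-elev="1500"><path d="M17 69l28 1 27 3 26 6 21 8 18 9 15 12 11 14 8 15 4 19-1 20-6 21-11 21-13 18-18 19-22 19-34 26-7 8 2 4 12 18 30 41 18 21 16 13 9 4 9 1 9-1 9-4 15-10 34-32 22-17 22-15 23-11 19-7 21-6 21-2 23-1 30 2 31 7 30 9 30 14 30 17 25 18 19 17 19 24"/></g><g data-elev="1550"><path d="M491 17l-9 18-7 21-3 25-1 26 3 19 4 18 21 53 4 37 3 15 11 23 17 19 18 16 39 25"/></g><g data-elev="1600"><path d="M591 201l-21 8-16 12-9 13-3 15 3 17 9 15 15 14 22 15"/><path d="M584 17l-9 18-7 18-3 18-1 18 3 16 5 17 8 13 11 14"/></g><g data-elev="1650"><path d="M591 226l-11 5-8 7-6 8-1 9 1 9 5 11 8 9 12 10"/></g><g data-elev="1700"><path d="M591 250l-3 10 3 11"/></g>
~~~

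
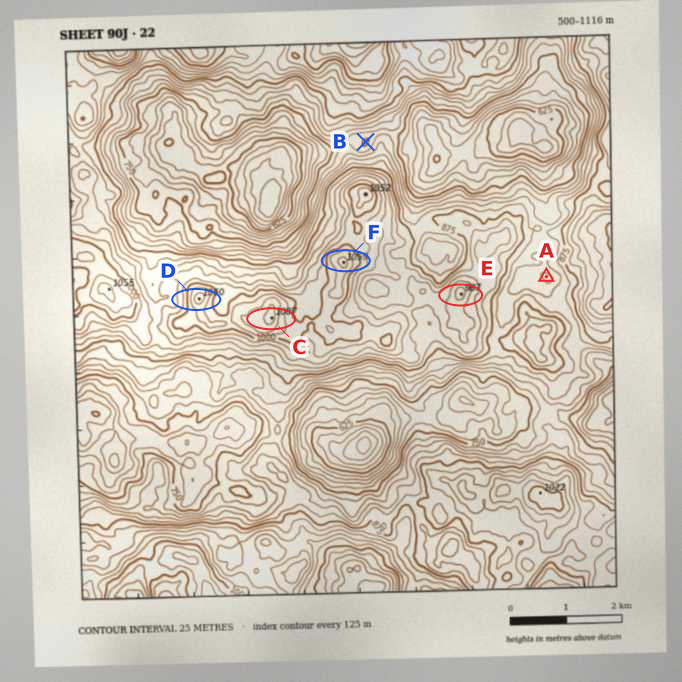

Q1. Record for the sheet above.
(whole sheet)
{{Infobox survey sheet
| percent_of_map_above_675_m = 90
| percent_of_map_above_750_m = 76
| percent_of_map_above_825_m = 58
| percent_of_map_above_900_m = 37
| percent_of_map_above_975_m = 13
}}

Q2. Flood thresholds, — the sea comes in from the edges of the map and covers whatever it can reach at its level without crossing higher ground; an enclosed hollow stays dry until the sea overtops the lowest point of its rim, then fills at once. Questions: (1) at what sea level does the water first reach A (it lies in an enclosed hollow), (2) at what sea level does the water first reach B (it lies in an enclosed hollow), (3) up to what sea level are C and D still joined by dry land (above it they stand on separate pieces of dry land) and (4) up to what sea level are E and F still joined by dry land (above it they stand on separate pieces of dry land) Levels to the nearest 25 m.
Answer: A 850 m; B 800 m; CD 1025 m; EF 925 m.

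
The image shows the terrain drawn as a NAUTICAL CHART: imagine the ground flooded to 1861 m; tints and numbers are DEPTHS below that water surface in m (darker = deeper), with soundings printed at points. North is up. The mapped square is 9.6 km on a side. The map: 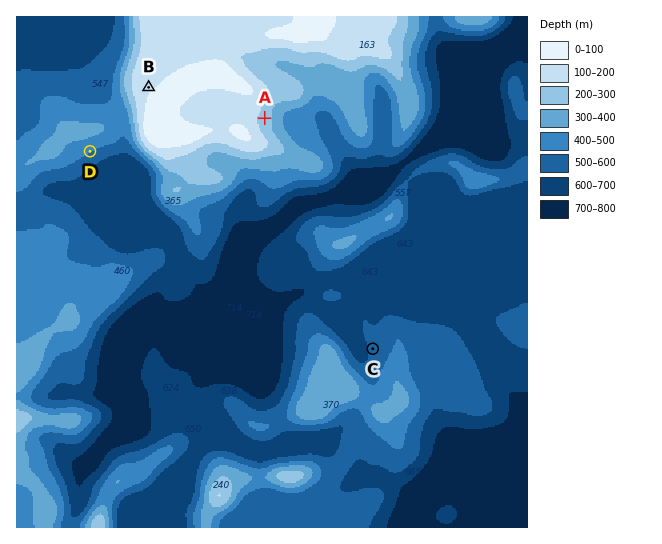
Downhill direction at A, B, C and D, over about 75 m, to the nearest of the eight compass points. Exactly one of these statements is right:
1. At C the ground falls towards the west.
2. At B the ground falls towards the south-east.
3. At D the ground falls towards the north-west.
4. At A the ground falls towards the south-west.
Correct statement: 1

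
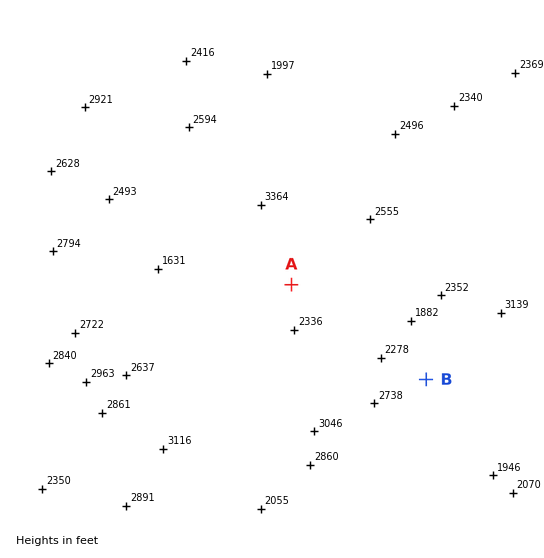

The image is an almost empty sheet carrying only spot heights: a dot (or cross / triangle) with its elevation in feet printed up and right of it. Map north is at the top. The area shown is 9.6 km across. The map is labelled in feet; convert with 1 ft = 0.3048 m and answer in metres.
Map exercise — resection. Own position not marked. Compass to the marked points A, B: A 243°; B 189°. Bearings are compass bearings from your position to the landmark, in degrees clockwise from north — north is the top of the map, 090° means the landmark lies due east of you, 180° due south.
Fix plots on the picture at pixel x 454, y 202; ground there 730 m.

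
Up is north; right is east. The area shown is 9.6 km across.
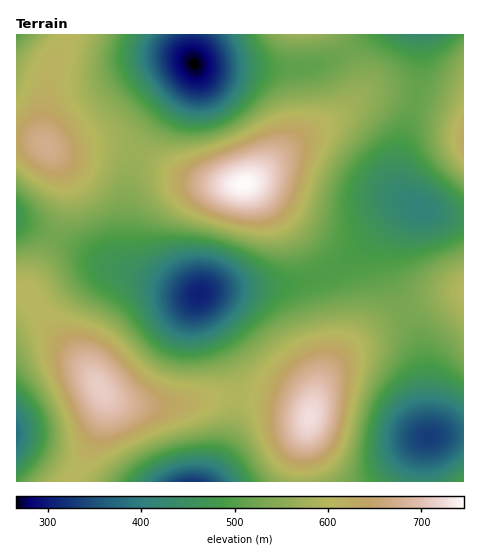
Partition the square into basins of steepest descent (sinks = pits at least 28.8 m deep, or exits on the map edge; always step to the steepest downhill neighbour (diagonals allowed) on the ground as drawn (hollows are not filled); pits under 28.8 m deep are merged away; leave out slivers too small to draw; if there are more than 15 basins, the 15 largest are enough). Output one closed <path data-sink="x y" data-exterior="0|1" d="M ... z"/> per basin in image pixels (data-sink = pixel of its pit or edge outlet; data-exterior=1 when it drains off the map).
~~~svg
<path data-sink="200 294" data-exterior="0" d="M112 146l-42 5-21-2 13 20 4 27-8 33-32 62 13 21 48 56 17 26 8 6 20 5 29 1 60-9 27-1 36 7 15 5 10 8 9-29 13-29 3-17 0-17-9-41-20-38-24-31-30-28-6-3-27 1-24-4-16-6-46-23z"/><path data-sink="194 64" data-exterior="0" d="M335 34l-266 0-16 29-5 18-5 40 1 23 4 4 8 3 46-5 18 1 20 7 38 20 16 6 24 4 28-1 17-11 23-22 51-33 20-18 3-10-3-18-11-21z"/><path data-sink="420 208" data-exterior="0" d="M385 91l-13 1-10 5-25 20-42 25-49 42 17 11 31 34 17 25 14 29 8 32 1 26-11 37 21-26 44-32 37-19 23-7 16-2 0-176-10-6-28-11z"/><path data-sink="428 437" data-exterior="0" d="M463 293l-24 3-35 14-30 19-38 32-13 18-11 27-10 45-1 31 163-1z"/><path data-sink="193 481" data-exterior="1" d="M248 396l-27 1-60 9-36-2-13-4-7-4 0 14-9 24-25 47 229 1 2-31 8-35-4-4-22-9z"/><path data-sink="17 434" data-exterior="1" d="M20 292l-4 0 0 189 54 1 26-48 9-24 0-14-23-34-31-35-21-29-5-5z"/><path data-sink="421 35" data-exterior="1" d="M463 34l-127 0 18 31 6 17-1 12-6 9 19-11 24 0 41 11 26 13z"/><path data-sink="17 218" data-exterior="1" d="M31 140l-15 1 0 150 10 3 32-65 8-33-1-16-7-18-13-17z"/><path data-sink="17 35" data-exterior="1" d="M68 34l-52 1 1 105 14 0 13 4-1-23 5-40 5-18 11-17z"/>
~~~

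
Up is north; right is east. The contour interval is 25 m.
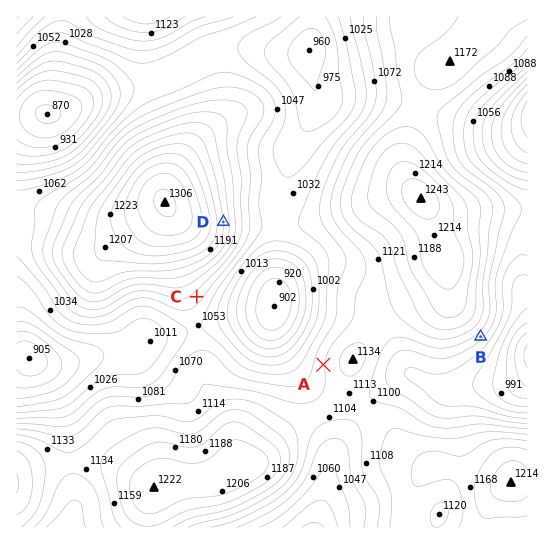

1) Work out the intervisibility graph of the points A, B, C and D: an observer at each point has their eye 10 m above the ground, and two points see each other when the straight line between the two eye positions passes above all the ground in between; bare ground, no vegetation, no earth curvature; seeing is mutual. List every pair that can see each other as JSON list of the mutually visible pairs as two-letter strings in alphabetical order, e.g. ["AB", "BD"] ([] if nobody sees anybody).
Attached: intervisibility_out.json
["AC", "AD"]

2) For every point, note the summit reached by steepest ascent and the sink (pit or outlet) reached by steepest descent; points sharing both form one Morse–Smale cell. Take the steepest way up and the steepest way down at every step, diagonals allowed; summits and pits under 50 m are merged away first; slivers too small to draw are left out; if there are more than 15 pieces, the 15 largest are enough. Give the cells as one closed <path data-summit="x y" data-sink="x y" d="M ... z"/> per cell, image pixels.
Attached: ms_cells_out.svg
<path data-summit="421 198" data-sink="274 306" d="M413 193l-22 2-42 16-38 10-34 4-4 102 11 27 24 35 13 23 12-7 7-7 7-16 5-23 25-36 16-12 38-19 9-9 4-8 1-14-6-16-7-27-8-16z"/><path data-summit="165 202" data-sink="47 114" d="M213 52l-51 27-60 14-44 20-41 3-1 93 35 4 40 15 16 0 35-12 21-12 2-2-1-7 3-8 8-16 17-25 23-24 6-13 0-22z"/><path data-summit="165 202" data-sink="29 358" d="M165 203l-23 13-35 12-21-1-45-16-25-1 1 146 9 0 5 4 16 4 23-1 24-7 37-4 18-13 26-4 20-6-19-66-5-45z"/><path data-summit="421 198" data-sink="309 50" d="M407 16l-94 1-5 44 9 41-5 15-17 28-4 10-4 23-10 25 1 21 19 0 25-5 75-26 20 1-8-11-4-10-1-19 21-65 8-14 12-10-11-5-15-15-10-18z"/><path data-summit="421 198" data-sink="527 355" d="M427 204l-2 1 7 13 7 27 6 16-1 14-4 8-9 9-38 19-10 6-15 18-16 24-4 15-1 17 2 7 12 11 18-17 27-17 8 0 29 14 16 0 15-4 37-2 12-6 5-4 0-163-51-1-32 3z"/><path data-summit="154 487" data-sink="29 358" d="M194 329l-45 10-12 10-12 4-31 3-33 8-14 0-15-3 17 18 10 20 8 28 2 34 2 2 35 0 19 8 26 16 15-4 43-2 13-4 18-11-13-44-26-41 0-23z"/><path data-summit="421 198" data-sink="527 118" d="M527 16l-48 0-12 25-11 13-23 21-8 14-18 54-3 24 9 23 13 14 9 5 10 3 16 0 16-3 51 0z"/><path data-summit="165 202" data-sink="309 50" d="M251 48l-18 0-20 5 8 34-1 26-5 9-31 35-9 14-11 24 0 6 5 9 14 10 27 5 67-2 0-20 10-25 4-23 4-10 17-28 4-10 1-12-6-20-4-24-6 2-19 0z"/><path data-summit="511 482" data-sink="527 355" d="M527 373l-16 10-37 2-15 4-16 0-29-14-8 0-27 17-14 13-2 5 22 17 21 25 19 13 25 2 49 17 28 0z"/><path data-summit="154 487" data-sink="313 527" d="M321 412l-28 15-38 34-12 4-21 12-13 4-43 2-9 2-6 9-3 33 167 1 12-39 5-31 0-16z"/><path data-summit="154 487" data-sink="274 306" d="M273 309l-8 4-40 7-30 10 6 28 0 23 26 41 14 45 18-8 34-32 27-16-12-22-20-28-9-18-6-16z"/><path data-summit="147 17" data-sink="47 114" d="M201 16l-138 0-7 66-8 32 14-2 28-15 16-5 29-5 27-8 51-27z"/><path data-summit="165 202" data-sink="274 306" d="M169 208l7 55 19 66 40-12 30-4 8-4 3-14 1-71-80 0-19-7z"/><path data-summit="511 482" data-sink="313 527" d="M362 409l-29 45-6 35-11 34 1 5 91-1 0-12 5-24 7-13 11-11-9-3-16-12-21-25z"/><path data-summit="511 482" data-sink="47 114" d="M443 465l-9 0-5 3-13 17-7 22 0 21 119-1-1-43-34-1-30-12z"/>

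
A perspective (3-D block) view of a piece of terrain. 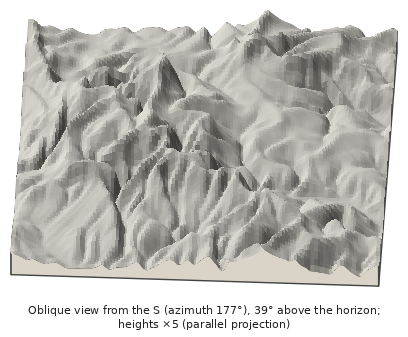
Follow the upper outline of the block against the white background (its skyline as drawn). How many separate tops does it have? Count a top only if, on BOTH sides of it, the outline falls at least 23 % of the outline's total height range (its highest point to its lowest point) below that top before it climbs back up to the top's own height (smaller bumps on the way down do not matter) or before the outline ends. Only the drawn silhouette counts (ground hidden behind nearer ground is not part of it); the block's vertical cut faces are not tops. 0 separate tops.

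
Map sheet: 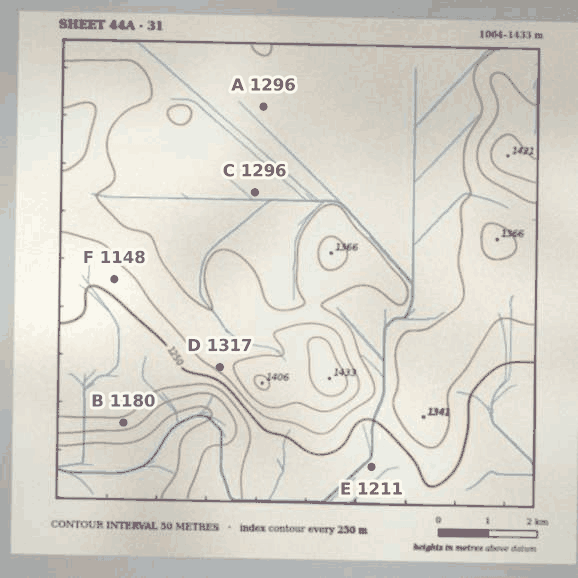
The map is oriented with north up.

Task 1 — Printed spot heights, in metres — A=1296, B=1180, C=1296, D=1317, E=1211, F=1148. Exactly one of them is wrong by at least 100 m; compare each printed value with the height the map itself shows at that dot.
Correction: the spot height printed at F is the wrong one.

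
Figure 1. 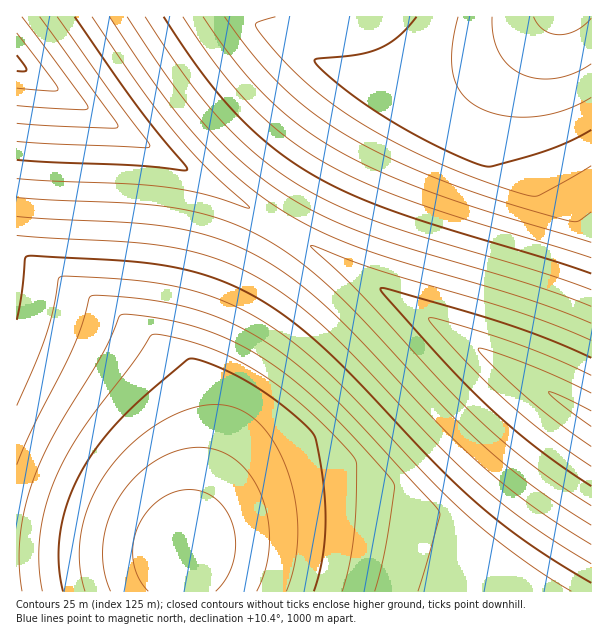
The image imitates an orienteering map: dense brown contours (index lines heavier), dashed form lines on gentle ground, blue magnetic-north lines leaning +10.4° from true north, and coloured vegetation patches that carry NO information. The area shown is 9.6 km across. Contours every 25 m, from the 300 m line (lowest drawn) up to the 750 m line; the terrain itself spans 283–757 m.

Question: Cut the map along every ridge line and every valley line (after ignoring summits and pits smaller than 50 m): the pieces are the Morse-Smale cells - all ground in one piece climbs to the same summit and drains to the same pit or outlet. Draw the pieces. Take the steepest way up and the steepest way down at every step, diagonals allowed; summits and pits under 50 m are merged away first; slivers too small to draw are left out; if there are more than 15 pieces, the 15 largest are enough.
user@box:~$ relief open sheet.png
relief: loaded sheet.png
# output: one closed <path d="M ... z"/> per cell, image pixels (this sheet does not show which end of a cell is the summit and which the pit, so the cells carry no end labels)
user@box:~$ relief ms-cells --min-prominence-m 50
<path d="M17 64l0 528 542-1-62-37-30-13-44-13-54-10-61-1-44 5-46 10-33 15 21-80 6-33 2-38-6-30 28-67 26-50 15-24z"/><path d="M279 226l-3 0-4 5-19 35-25 52-20 48 6 30-2 38-14 69-14 43 2 1 15-9 17-6 46-10 44-5 61 1 54 10 44 13 46 23 47 28 31 0 1-173z"/><path d="M591 16l-40 0-17 18-36 30-51 33-30 15-13-2-41-20-32 45-54 90 313 193 2-1z"/><path d="M549 16l-532 0-1 47 103 65 159 96 53-89 32-45 41 20 13 2 30-15 51-33 36-30z"/>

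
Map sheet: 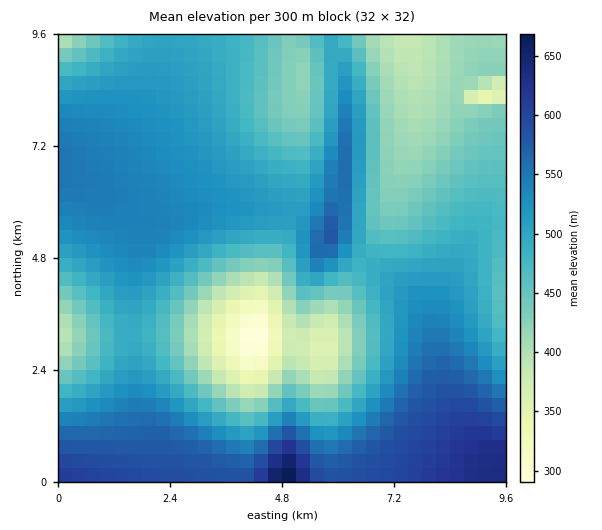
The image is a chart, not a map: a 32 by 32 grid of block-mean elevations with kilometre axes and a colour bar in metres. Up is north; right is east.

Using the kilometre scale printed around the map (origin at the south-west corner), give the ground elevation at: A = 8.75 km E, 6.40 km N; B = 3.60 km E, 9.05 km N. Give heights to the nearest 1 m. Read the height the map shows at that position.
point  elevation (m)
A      460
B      489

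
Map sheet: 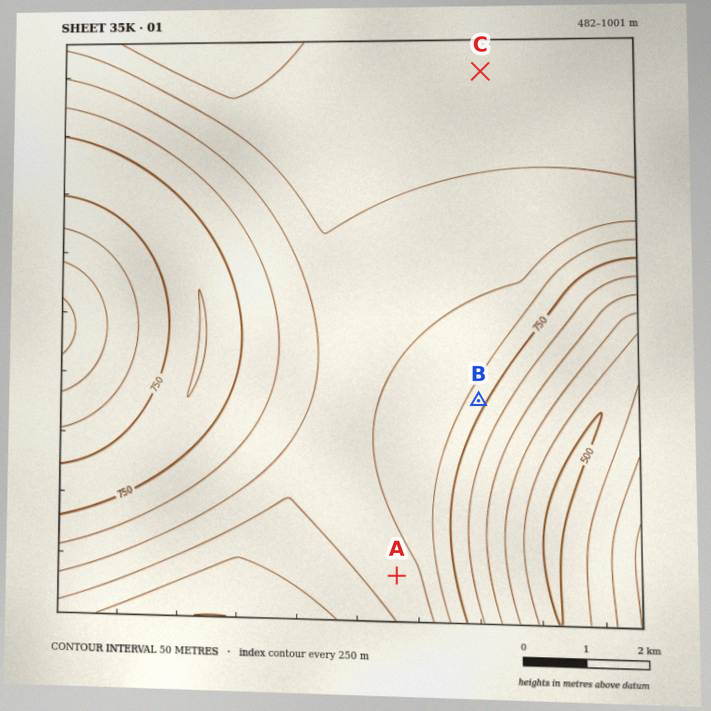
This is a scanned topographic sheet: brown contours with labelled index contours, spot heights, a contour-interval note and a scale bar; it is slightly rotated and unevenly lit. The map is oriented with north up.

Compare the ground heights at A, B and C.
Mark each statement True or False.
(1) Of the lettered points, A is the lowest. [False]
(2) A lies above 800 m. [True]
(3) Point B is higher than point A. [False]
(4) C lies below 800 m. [False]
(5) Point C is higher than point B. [True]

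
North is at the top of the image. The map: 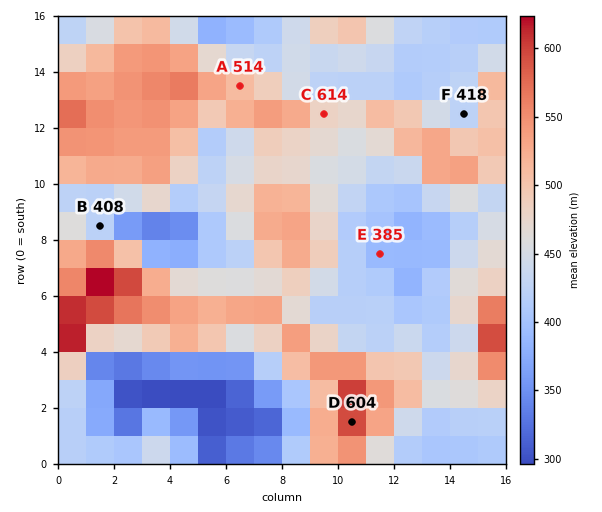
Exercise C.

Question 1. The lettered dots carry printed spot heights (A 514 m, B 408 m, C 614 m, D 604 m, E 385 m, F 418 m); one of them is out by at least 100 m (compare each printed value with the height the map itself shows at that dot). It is C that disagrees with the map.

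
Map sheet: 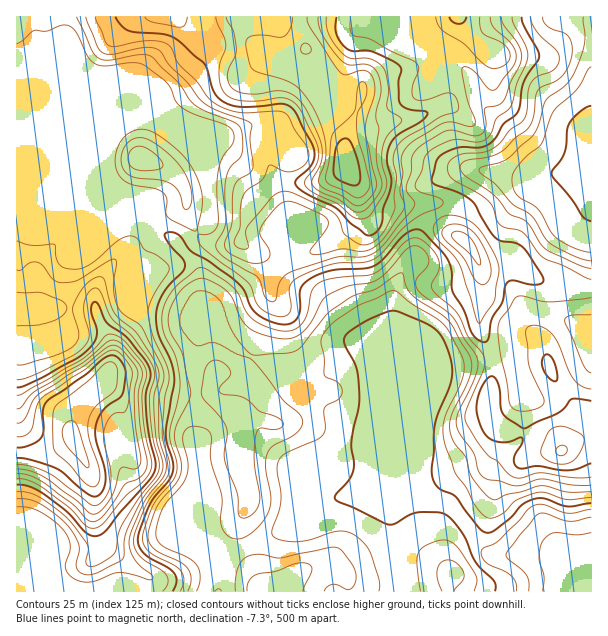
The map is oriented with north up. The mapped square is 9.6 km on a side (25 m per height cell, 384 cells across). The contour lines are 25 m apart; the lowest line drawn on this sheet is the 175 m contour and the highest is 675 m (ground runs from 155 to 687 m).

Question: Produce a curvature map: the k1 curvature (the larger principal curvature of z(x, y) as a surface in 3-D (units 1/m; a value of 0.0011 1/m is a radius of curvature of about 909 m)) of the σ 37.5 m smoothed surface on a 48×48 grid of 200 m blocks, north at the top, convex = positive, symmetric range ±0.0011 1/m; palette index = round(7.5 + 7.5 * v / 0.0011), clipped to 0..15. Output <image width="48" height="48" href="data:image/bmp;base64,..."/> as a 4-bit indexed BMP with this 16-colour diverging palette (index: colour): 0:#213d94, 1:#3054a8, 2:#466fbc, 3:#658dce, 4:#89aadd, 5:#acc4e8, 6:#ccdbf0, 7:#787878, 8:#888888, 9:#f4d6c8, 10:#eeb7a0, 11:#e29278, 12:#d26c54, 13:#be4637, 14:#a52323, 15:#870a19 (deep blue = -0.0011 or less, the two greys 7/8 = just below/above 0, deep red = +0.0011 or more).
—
<image width="48" height="48" href="data:image/bmp;base64,Qk32BAAAAAAAAHYAAAAoAAAAMAAAADAAAAABAAQAAAAAAIAEAAATCwAAEwsAABAAAAAAAAAAlD0hAKhUMAC8b0YAzo1lAN2qiQDoxKwA8NvMAHh4eACIiIgAyNb0AKC37gB4kuIAVGzSADdGvgAjI6UAGQqHAHeIiZd3jMupiJqrunZ4mZiIiqmaqqiIiIeJvbh6//7JiJqZzbiJmIiIirzLqqmIiIeJrfy/+5qpiJmYi8uZiIiImspmiIh3iHeHac3cdWiIh5mHeIqpiIiJmbp4h4h3eId3a9rbVGeIiZmHd3iaiIiJiambmHd3iHd2bPqth3d4irqYd4iIiIiJiZicmId4l3d3jPt+lnd4iLupd4iIh3eIiIibuXV6pmZ4mvyMxWeHd5uph4d4h3eIeHiaunV6p3eKqv2s+ImHd6yoiIeId3eIiXeam6mZmVerm/ur/dyXiLyXeJmYiIiIiZmqnLh5qs3Kjvmb//yYicqGeImZiIiIiYi7rOy8yf/Kr8iN+5mIisqXaIiIiIeHeIaqiqzvyZmq3oeP6VV3ebmZiIiId4iHiaiaqXirunh73HaPyWVnabiby5mId4iIirmb3KqqiYqbvJaPuJiIiribupiIiHiIicyduZmKmJvLvLefl4mZq6mYiIiJiIiHiJ3PlWd5mrzdzezNhXiZmIiIh4mqiIiIh3jvl3eLumh63e67urqJqImYd3iZiIiIh3e/qHi8lWd4rP/f/bl5y6mHeIiIiIiIh3afqIrqdnh4dq/6qZmJuYiIiJmIiIiId3avmIrYd3d3dX/5iHmHmIiImZh3d4iHd4nvh4vIh3iHdZ/aqWZ3iImJq4dnd3d3dnv8eKyoiIiIiO+Iy1Z4eJqa3Kh3d3eHdoz6aKmHeMy6mv1WvGd3d4u926mId3eIibvsiHiHeKqZmvtnvIZ3dmrMqIiYiIeazLm9p3mZqnmYmvx4vLdmdoq8h3aIipi9ypnNd5uru3mniM+Im924iJqrqYZ3iqmpmIj9msusy5qndn7Imau4iZy6veuIm6h1eHr7m8q7mJiph3nrmYes7t64iL/bzadUaJ/5mrmYdoebqHisqIasrPpod3nbv8h4z/+4ibhmd4eImHiJiZjYV/xneHZ6rfqKzuuXebl3d4iIiIiIibvId8+Xd3Za/K25mZmZmqmIiIiIiIiId3rZiL3YZ4iL+5ve3Lu7l3mIiIiIiIiJh3vZibrdzv7M7tlWiamZhmiIiIiIiHirmb64iqec3//97LyYiId4l3eHeIiIh3i93uuHipe7dUr/ynaJiHZ4mHeIiIiId4i93KiHiYnpdSf/qoVneIiaqHiYh4iIiIityYiIdnzYh2v/mrd3eJnMqImYh4h4iIiKuYiHdX2oiZ69t8y6hnz8h6l3d4d4iIeIiIiIiKp3Vr6J6J3/+s+6mrl3d3iIiId3eJmqu6mXSOt363h439p6u5h3d3iIiIiId4iKvLzLvdl43qh2esiLyneIiHiIiIh3d3eam7qaqpiK3ph3eLiMyWeamHiIiKl3eJvJmrqJqYnMzrvLmJh7y5mql4h4ic2Yd6uYmJq7qq3Yi5qql4is7su7qJiHeK3biImpdpzJit2Feod4iHrO7KqaqZmoZ6qrupu4eMuZi9lliYd4iZu6qYd5qIiaqrqavMuXm6d2e8h3d3d4mruYiHVolw=="/>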